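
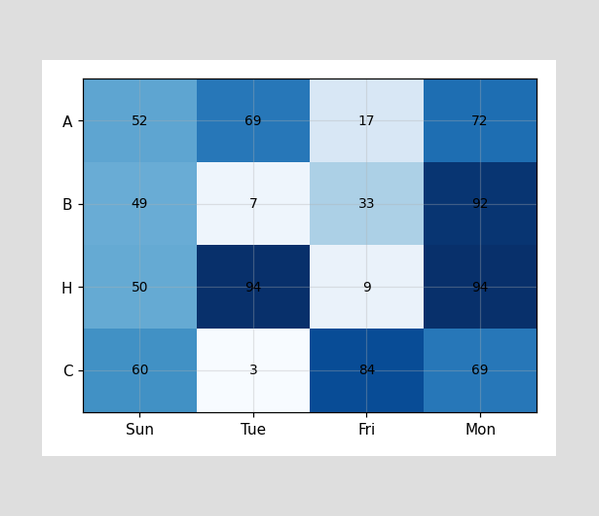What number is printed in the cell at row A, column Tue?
The (A, Tue) cell reads 69.

69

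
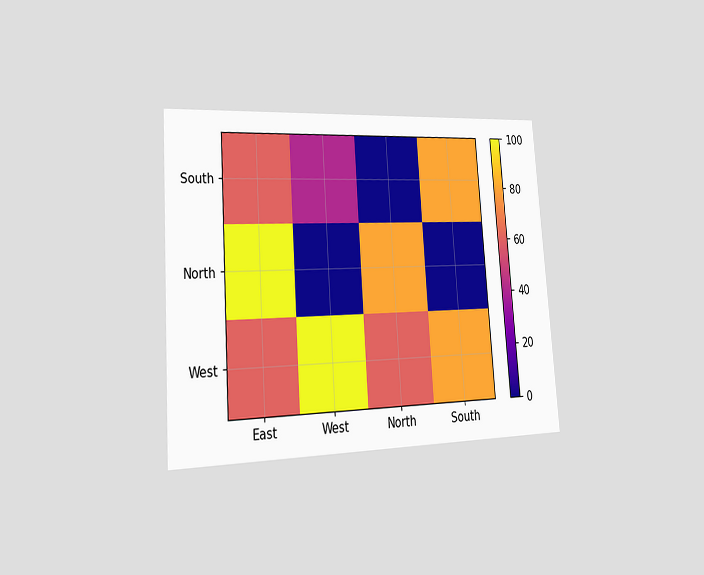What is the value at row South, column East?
60

The chart is tilted about 4° counter-clockwise and viewed slightly from the left. Matching cell (South, East) against the colorbar gives 60.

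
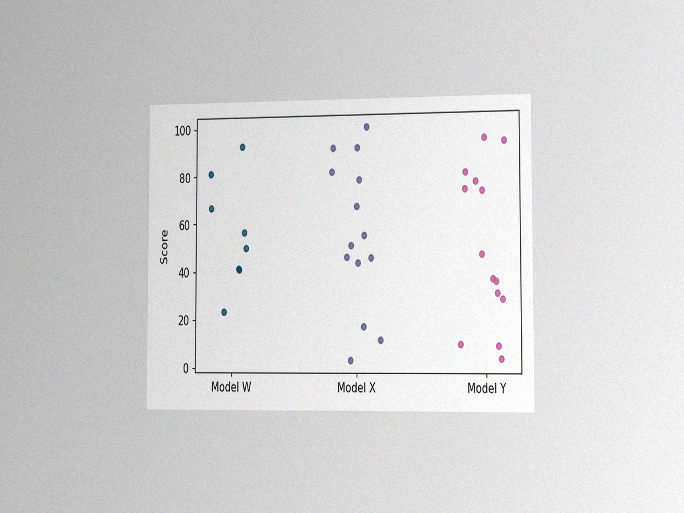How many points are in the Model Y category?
14

The chart is viewed slightly from the right, with some photo noise. Counting the markers in the Model Y column gives 14.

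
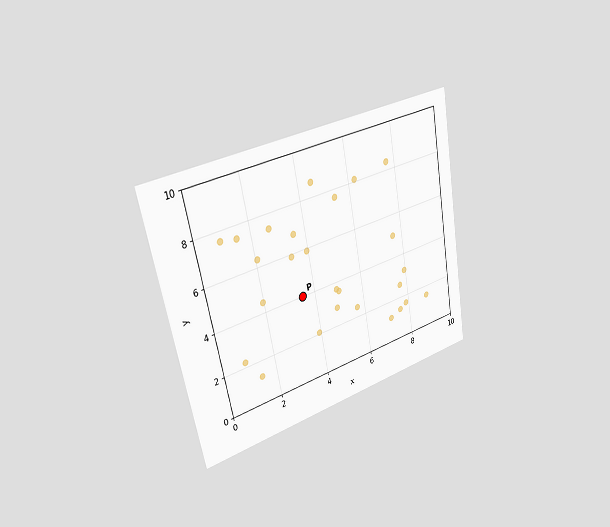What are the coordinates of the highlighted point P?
(3.5, 4)

The chart is tilted about 11° counter-clockwise and viewed slightly from the left. Following the gridlines from P to each axis, P sits at (3.5, 4).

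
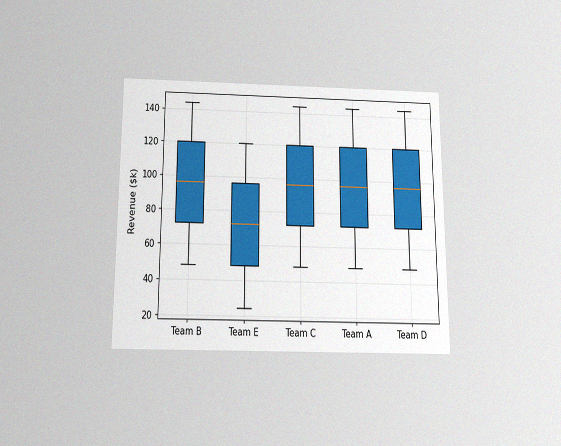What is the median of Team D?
The chart is viewed slightly from below, with some photo noise. The median line in the Team D box sits at $96k.

$96k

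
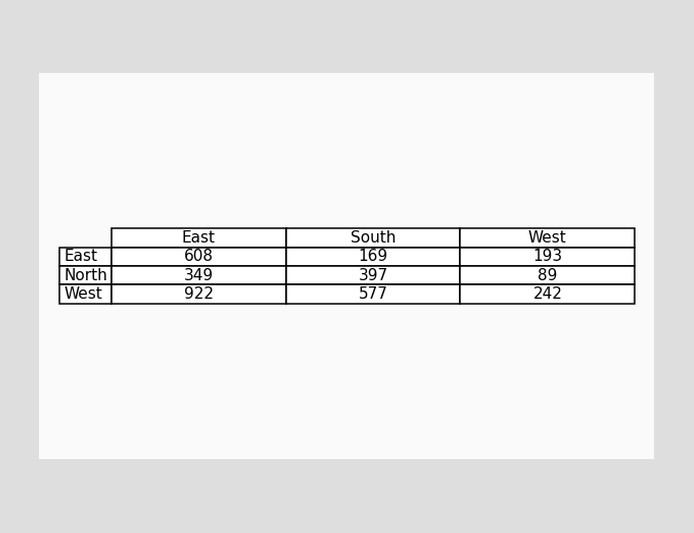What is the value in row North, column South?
397

The (North, South) cell reads 397.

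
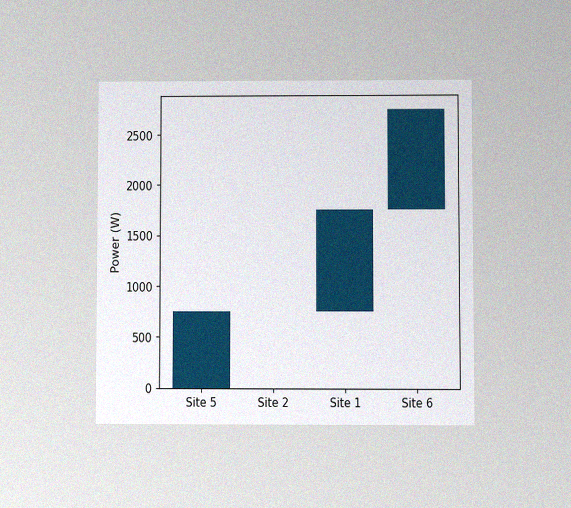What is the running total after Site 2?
750W

The chart is viewed at a slight angle, with some photo noise. After Site 2 the running total reaches 750W.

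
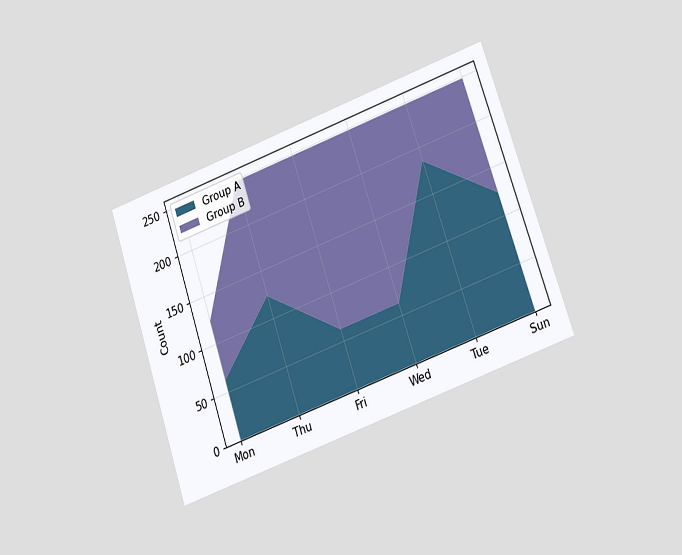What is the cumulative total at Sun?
The chart is tilted about 19° counter-clockwise and viewed at a slight angle. The stacked total at Sun reaches 248.

248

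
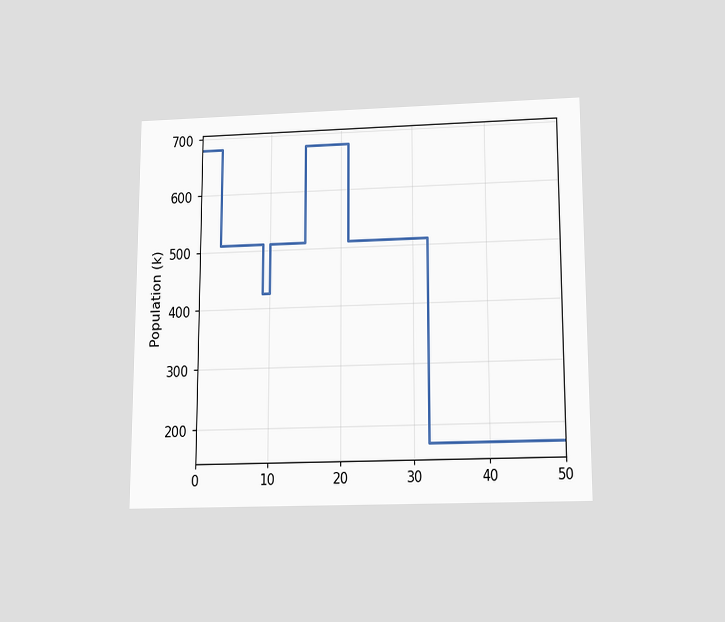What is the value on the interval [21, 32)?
510k

The chart is viewed slightly from below. On [21, 32) the step sits at 510k.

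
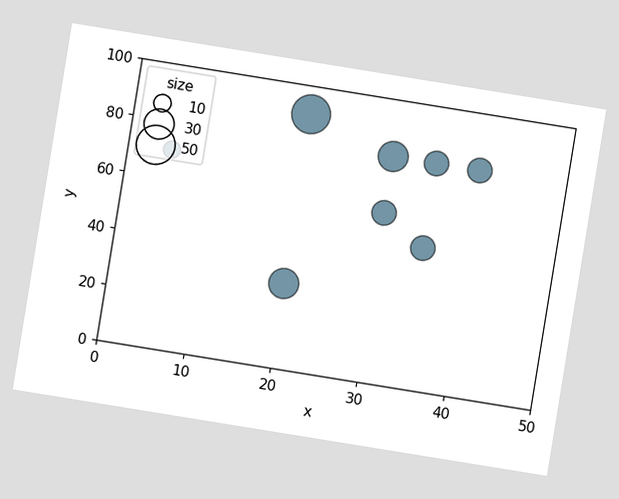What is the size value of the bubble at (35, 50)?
20

The chart is tilted about 9° clockwise. Matching the bubble at (35, 50) against the size legend gives 20.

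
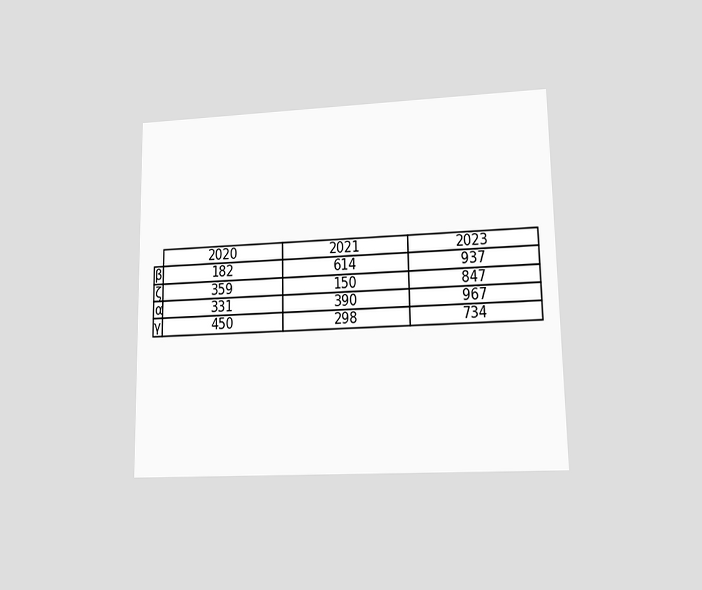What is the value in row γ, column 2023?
734

The chart is viewed at a slight angle. The (γ, 2023) cell reads 734.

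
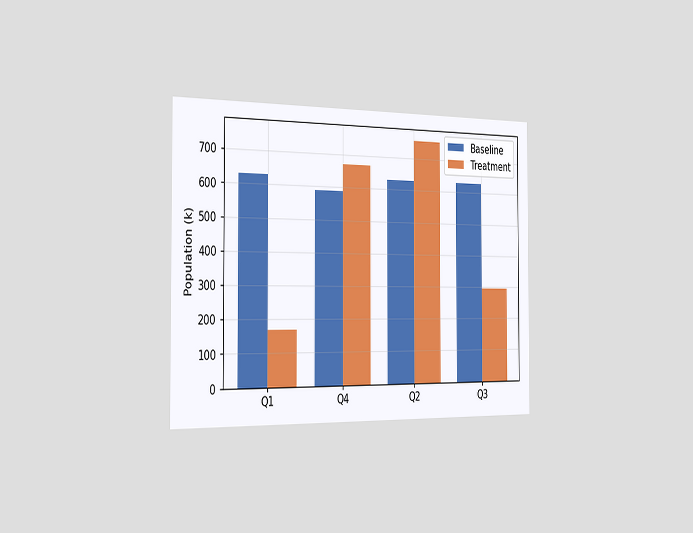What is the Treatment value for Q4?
The chart is viewed slightly from the left. The Treatment bar at Q4 reaches 672k on the y-axis.

672k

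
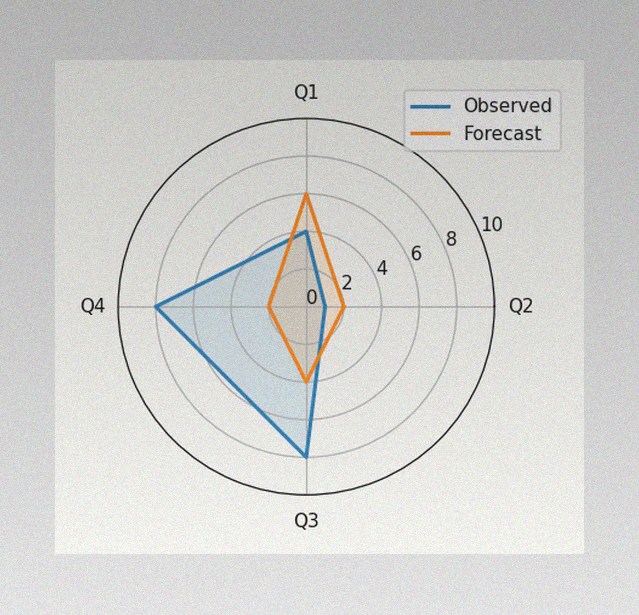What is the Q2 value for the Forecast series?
2

The image has some photo noise and uneven lighting. On the Q2 axis, Forecast reaches 2.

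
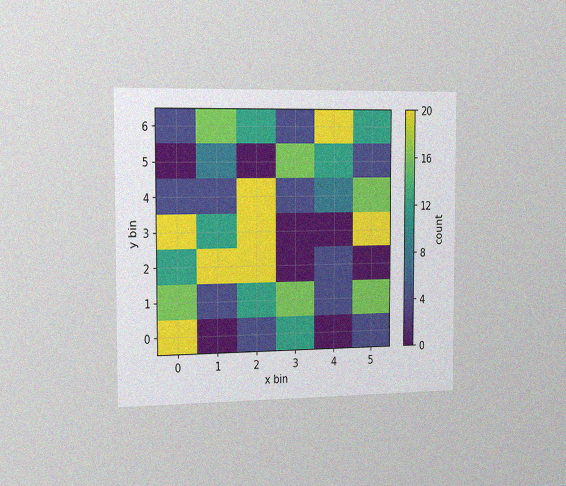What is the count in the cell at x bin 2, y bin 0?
4

The chart is viewed slightly from the left, with some photo noise. Matching the cell (2, 0) against the colorbar gives 4.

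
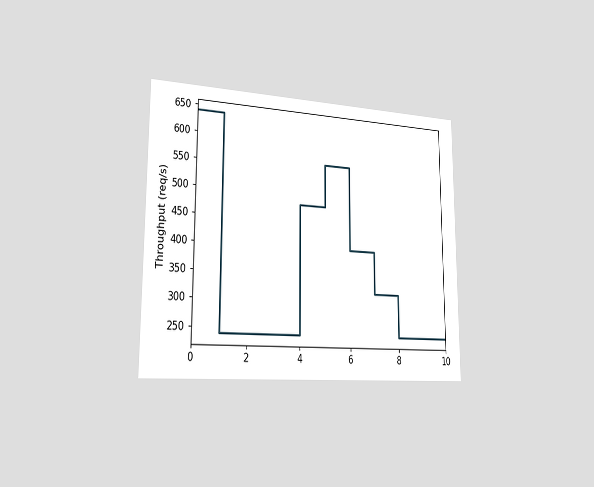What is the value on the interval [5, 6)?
560req/s

The chart is viewed slightly from the left. On [5, 6) the step sits at 560req/s.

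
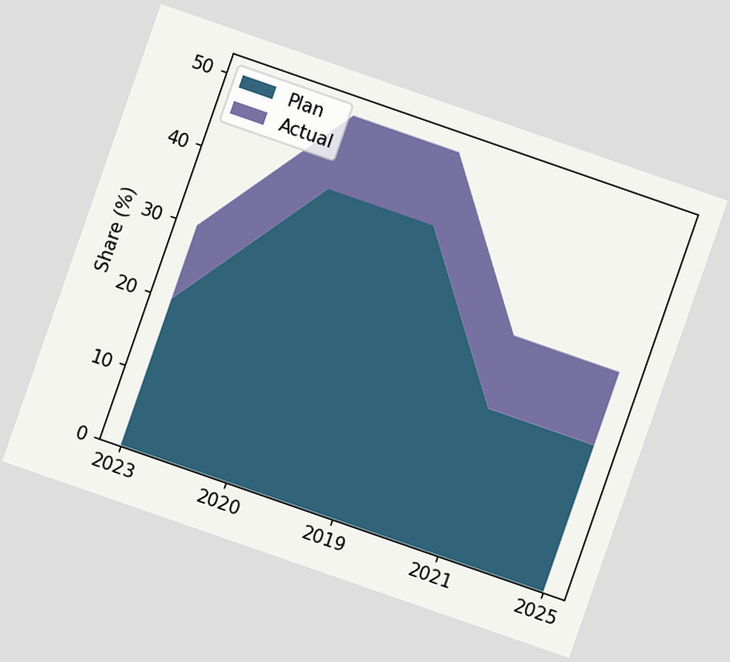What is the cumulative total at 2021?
30%

The chart is tilted about 19° clockwise. The stacked total at 2021 reaches 30%.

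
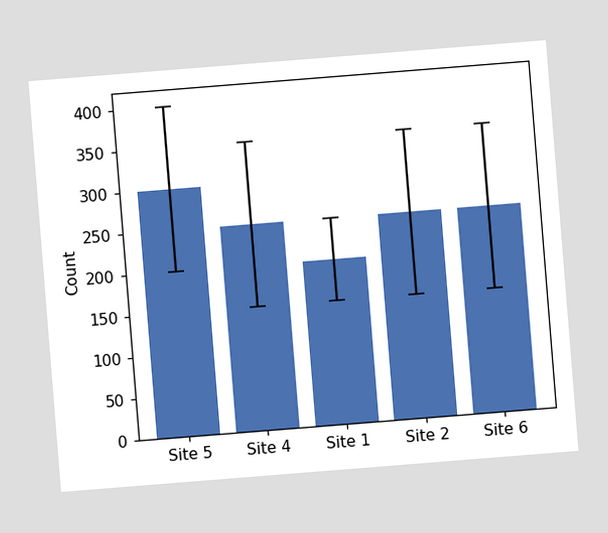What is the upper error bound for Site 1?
The chart is tilted about 5° counter-clockwise. The Site 1 bar's upper whisker reaches 250.

250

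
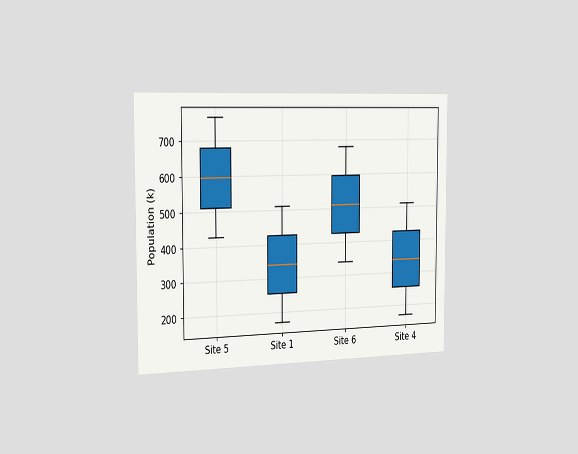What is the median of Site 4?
The chart is viewed slightly from the left. The median line in the Site 4 box sits at 340k.

340k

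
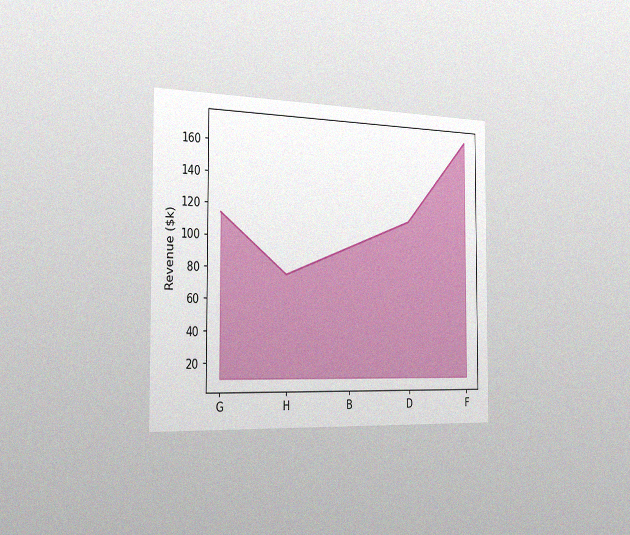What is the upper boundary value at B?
The chart is viewed slightly from the left, with some photo noise. At B the upper boundary is at $95k.

$95k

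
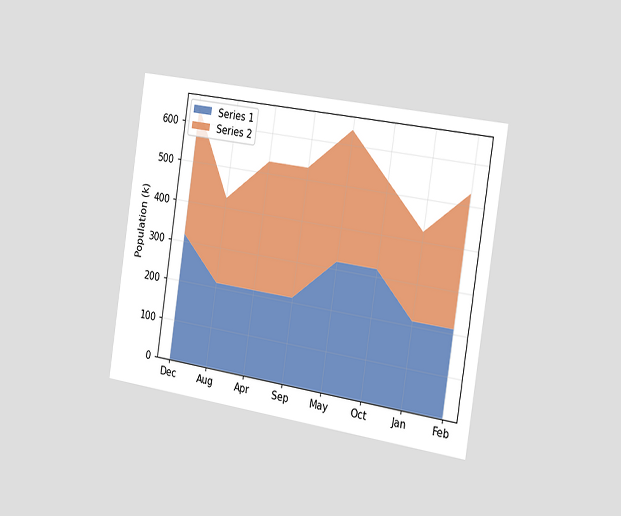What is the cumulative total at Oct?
530k

The chart is tilted about 9° clockwise and viewed slightly from the right. The stacked total at Oct reaches 530k.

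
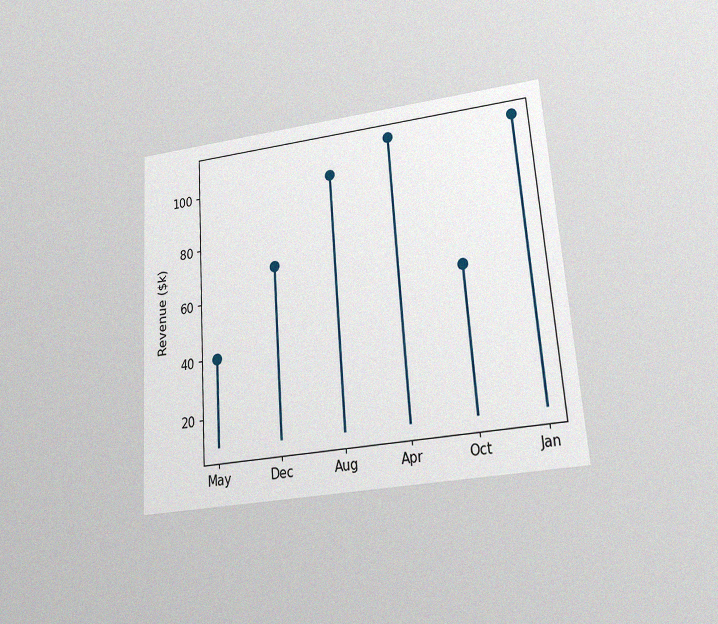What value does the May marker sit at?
$40k

The chart is tilted about 4° counter-clockwise and viewed slightly from below, with some photo noise. The May marker sits at $40k.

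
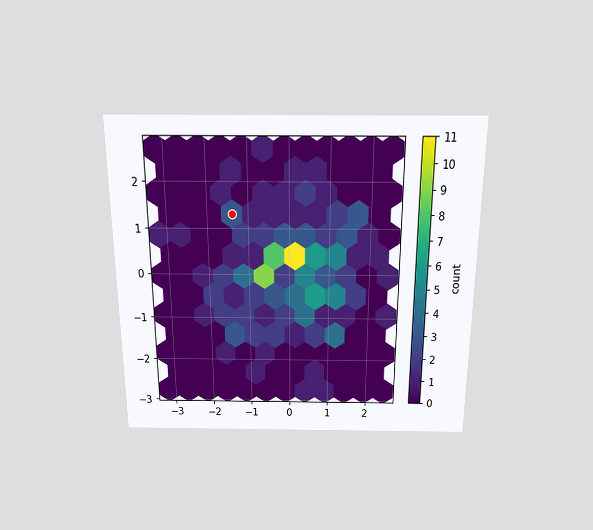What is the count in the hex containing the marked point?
3

The chart is viewed slightly from above. The marked hex reads 3 on the colorbar.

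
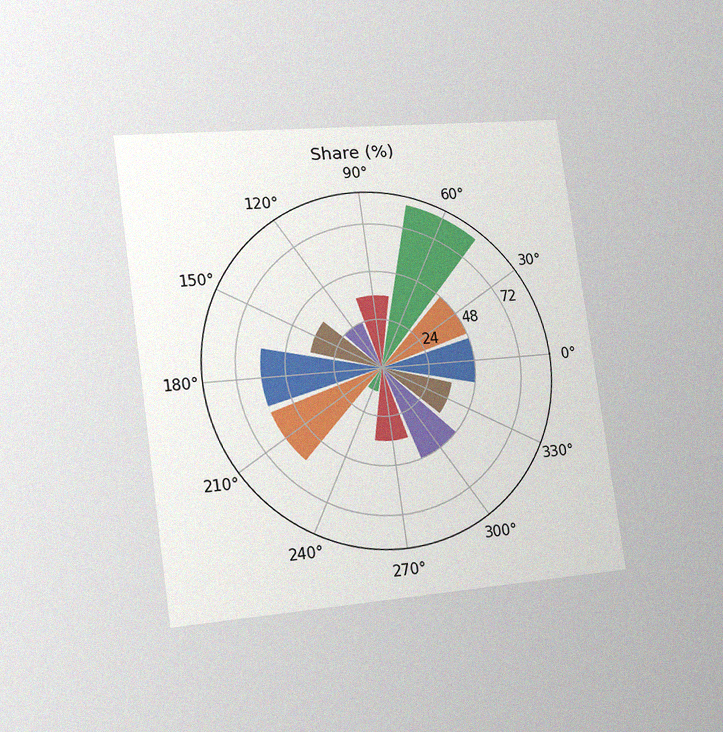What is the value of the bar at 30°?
The chart is tilted about 8° counter-clockwise and viewed slightly from the left, with some photo noise. The bar at 30° reaches 48% on the radial axis.

48%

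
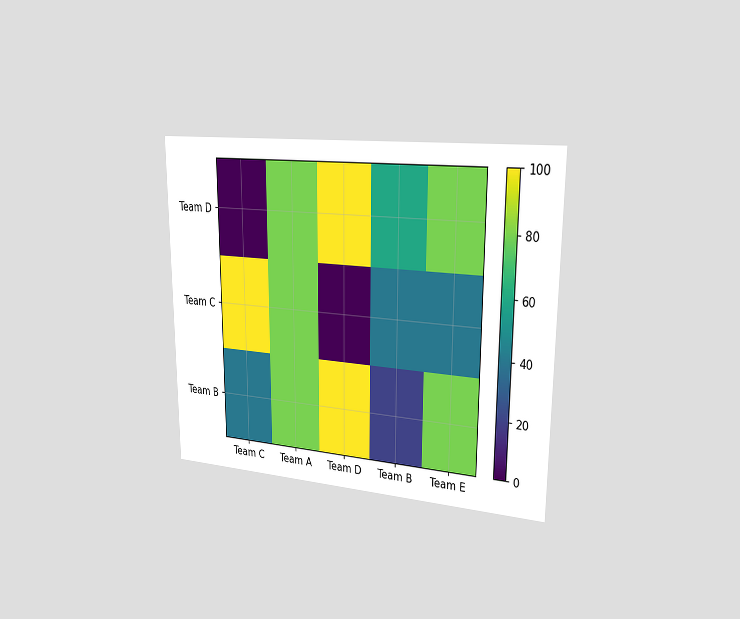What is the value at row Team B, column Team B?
20

The chart is viewed slightly from the right. Matching cell (Team B, Team B) against the colorbar gives 20.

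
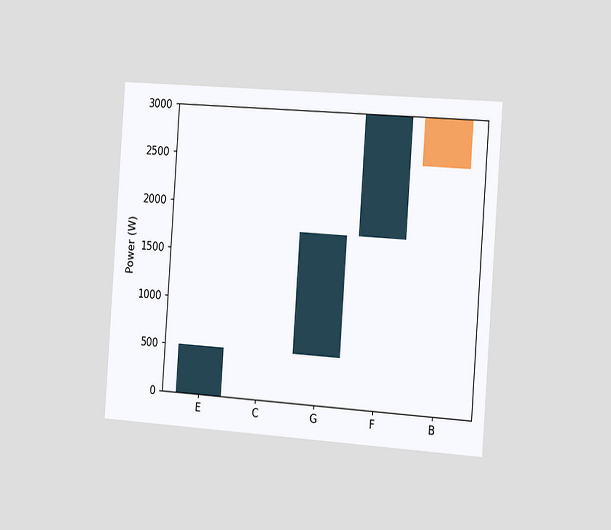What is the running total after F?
3000W

The chart is tilted about 4° clockwise and viewed slightly from the right. After F the running total reaches 3000W.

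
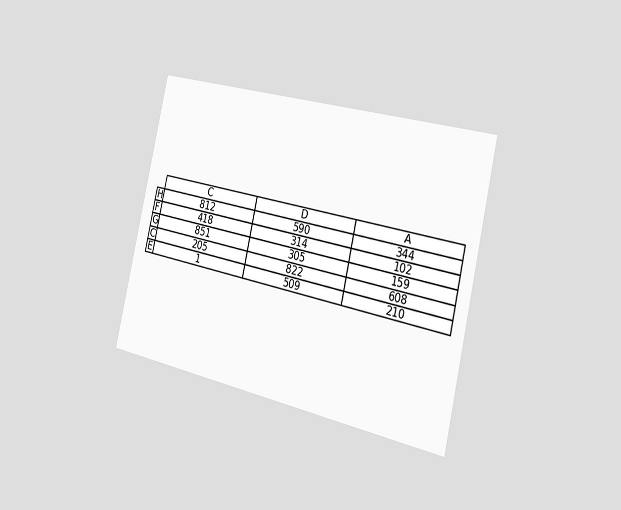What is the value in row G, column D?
The chart is tilted about 13° clockwise and viewed slightly from the right. The (G, D) cell reads 305.

305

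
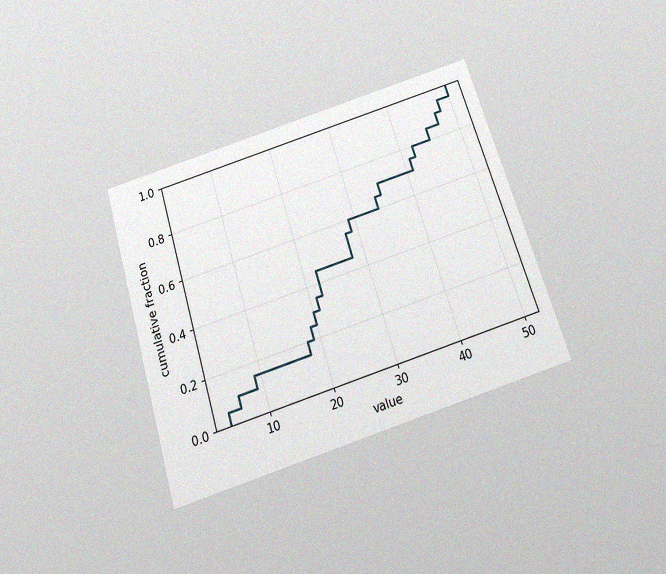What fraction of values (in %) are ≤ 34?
The chart is tilted about 17° counter-clockwise and viewed slightly from below, with some photo noise. At x=34 the ECDF step is at 65%.

65%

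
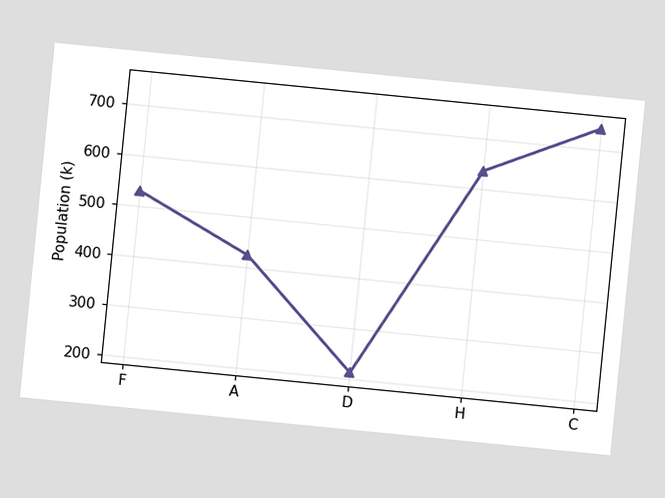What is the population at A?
424k

The chart is tilted about 6° clockwise. At A, the line is at 424k.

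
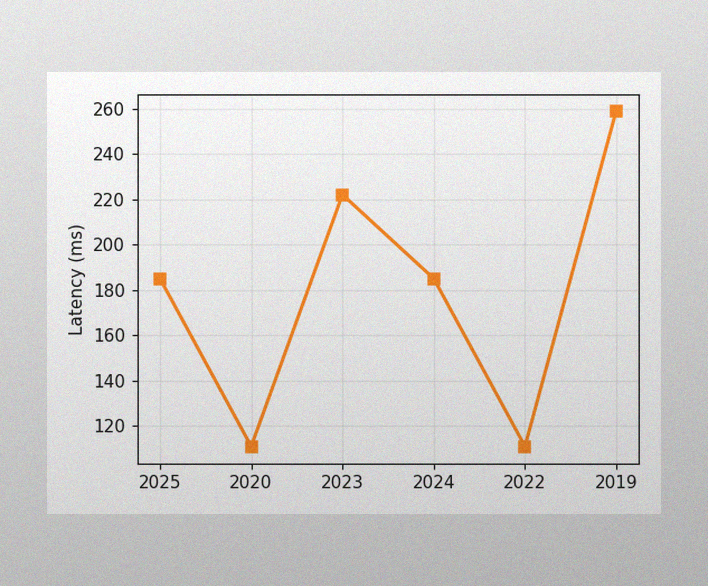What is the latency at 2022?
111ms

The image has some photo noise and uneven lighting. At 2022, the line is at 111ms.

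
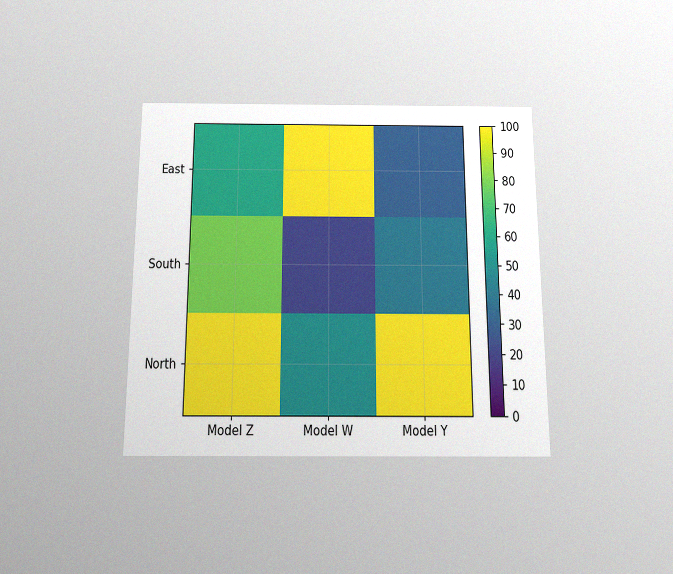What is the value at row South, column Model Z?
80

The chart is viewed slightly from below, with some photo noise. Matching cell (South, Model Z) against the colorbar gives 80.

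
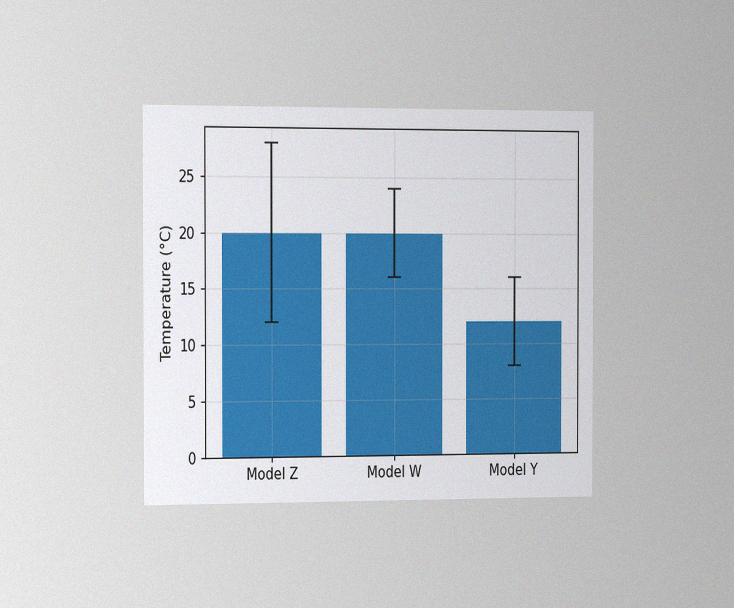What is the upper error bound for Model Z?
28°C

The chart is viewed slightly from the left, with some photo noise. The Model Z bar's upper whisker reaches 28°C.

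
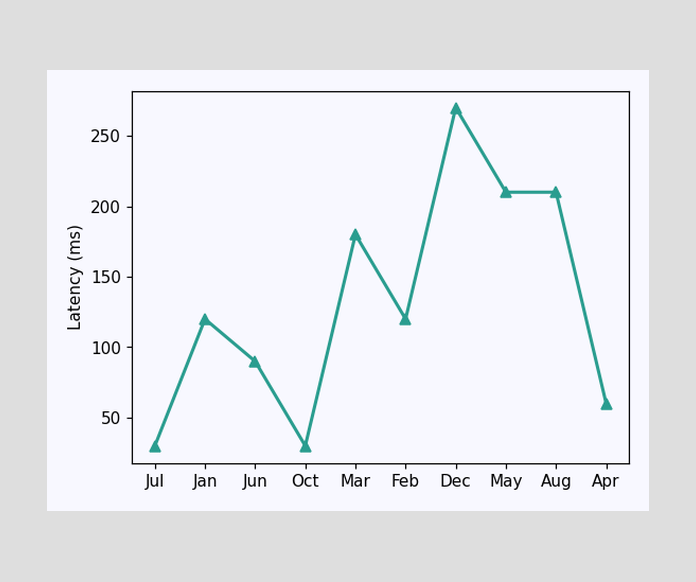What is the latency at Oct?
30ms

At Oct, the line is at 30ms.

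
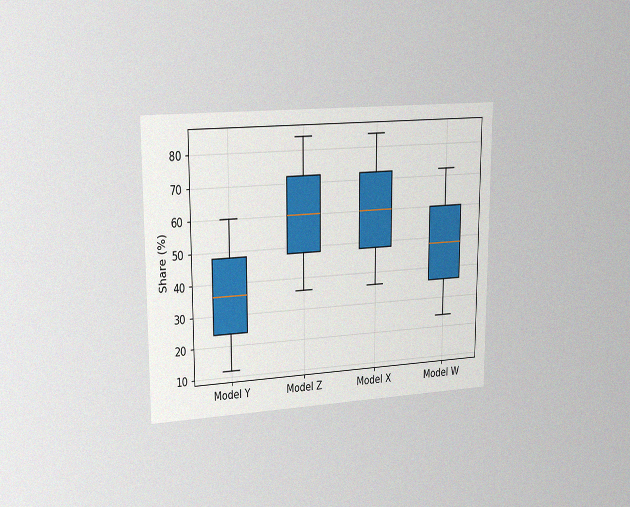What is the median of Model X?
60%

The chart is viewed slightly from the left, with some photo noise. The median line in the Model X box sits at 60%.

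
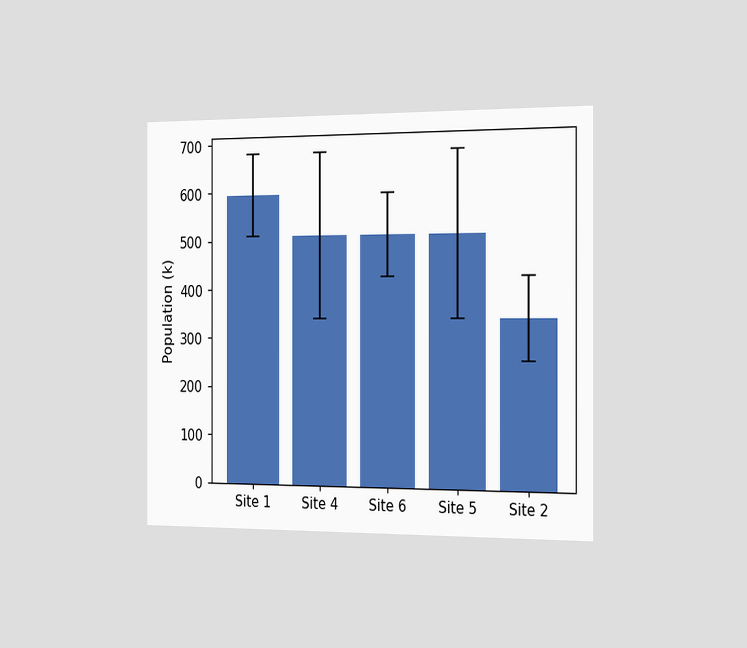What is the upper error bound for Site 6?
595k

The chart is viewed slightly from the right. The Site 6 bar's upper whisker reaches 595k.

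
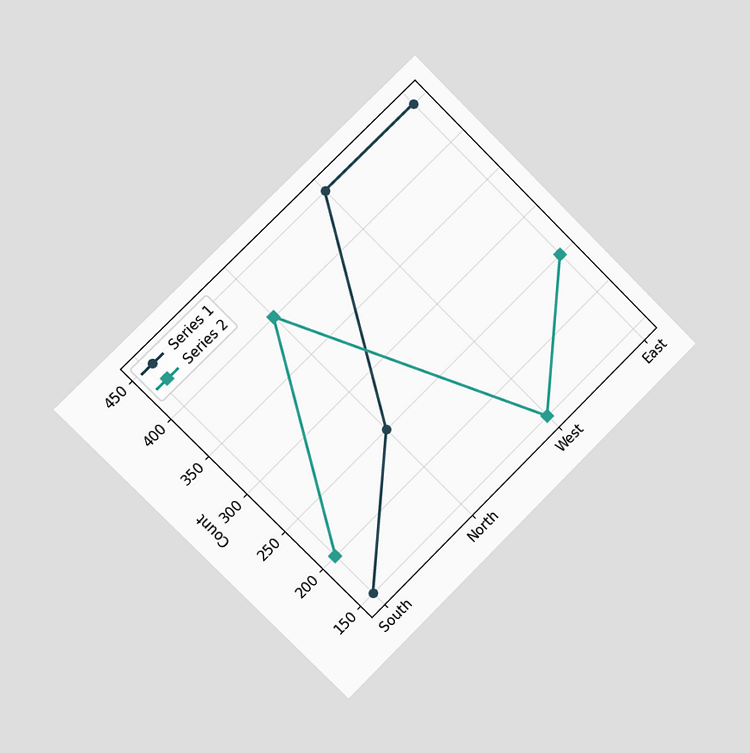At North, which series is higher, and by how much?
Series 2, by 150

The chart is tilted about 45° counter-clockwise and viewed slightly from the left. At North, Series 2 sits above the other line by 150.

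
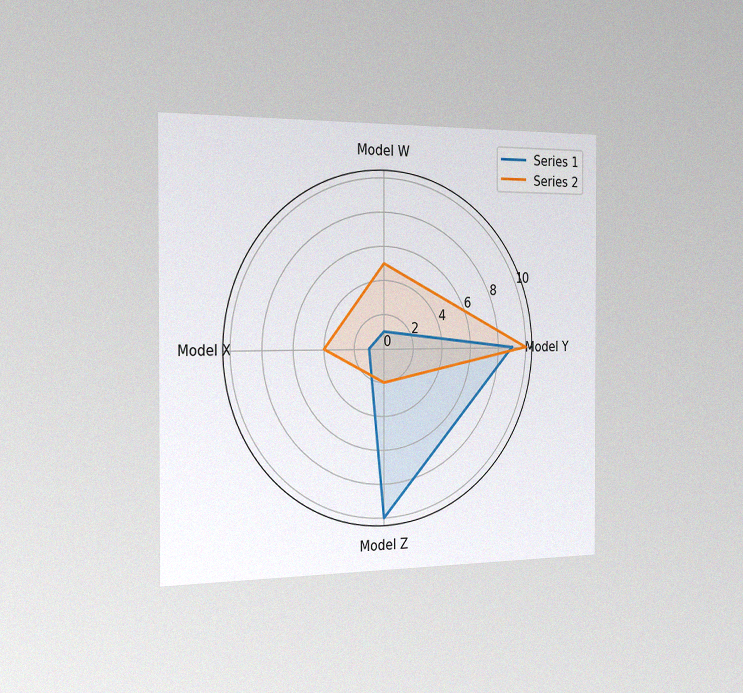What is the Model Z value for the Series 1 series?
The chart is viewed slightly from the left, with some photo noise. On the Model Z axis, Series 1 reaches 10.

10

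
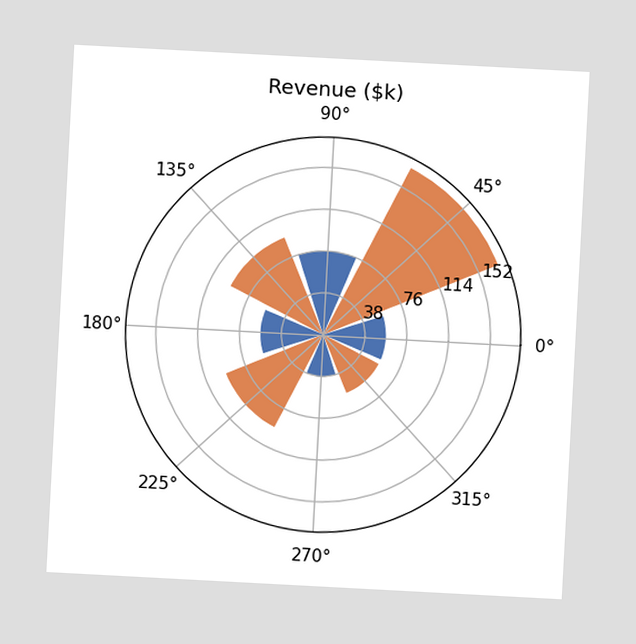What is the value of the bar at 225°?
The chart is tilted about 3° clockwise. The bar at 225° reaches $95k on the radial axis.

$95k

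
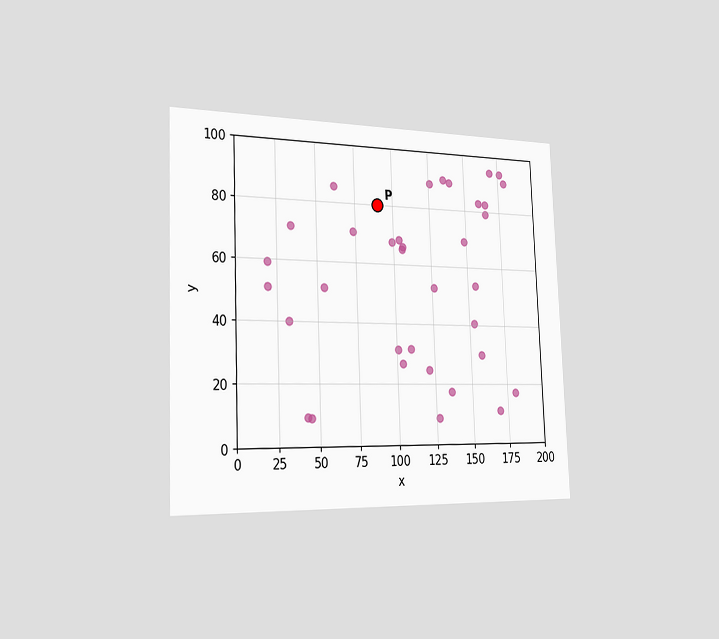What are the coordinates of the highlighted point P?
(90, 80)

The chart is tilted about 2° counter-clockwise and viewed slightly from the left. Following the gridlines from P to each axis, P sits at (90, 80).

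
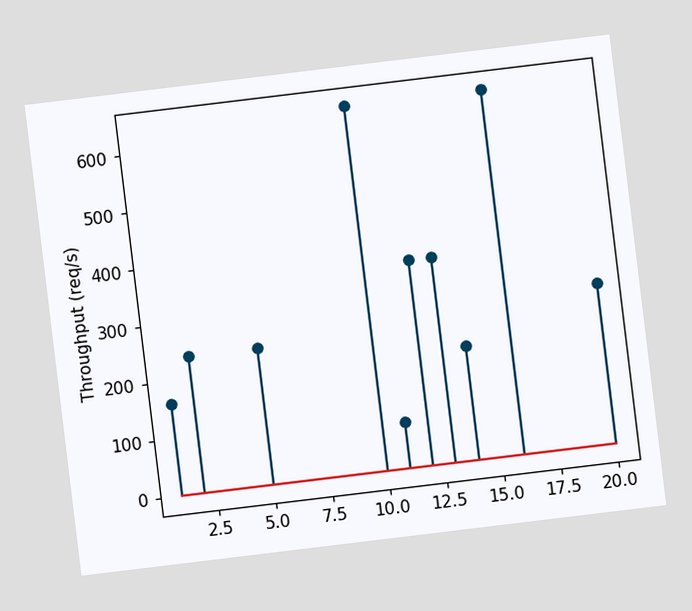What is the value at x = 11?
80req/s

The chart is tilted about 7° counter-clockwise. The stem at x=11 reaches 80req/s.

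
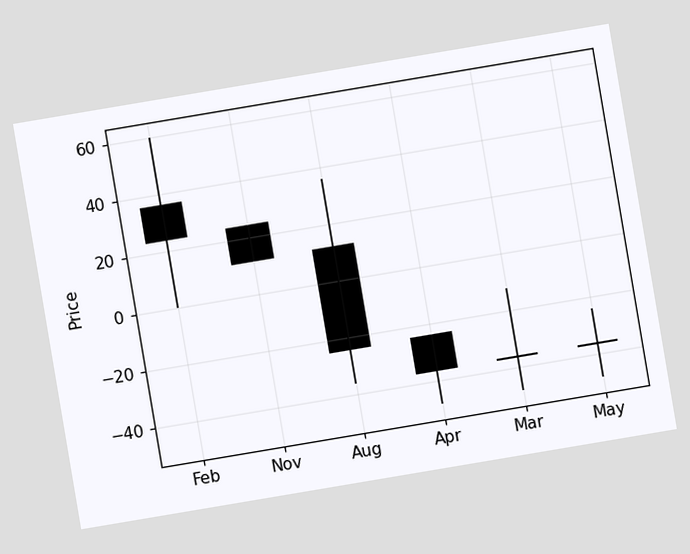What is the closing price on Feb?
24

The chart is tilted about 10° counter-clockwise. The Feb candle closes at 24.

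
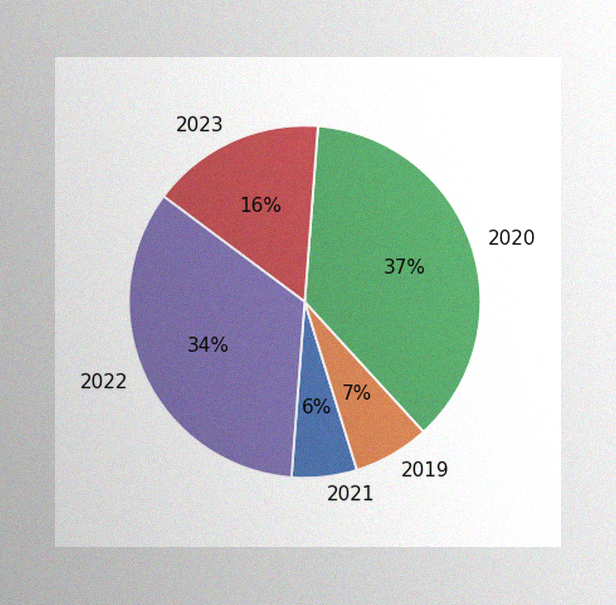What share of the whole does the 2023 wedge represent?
The image has some photo noise and uneven lighting. The 2023 slice takes up 16% of the pie.

16%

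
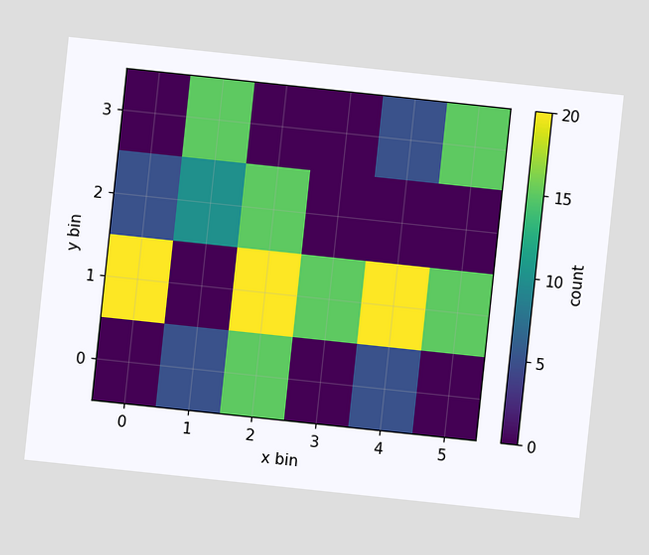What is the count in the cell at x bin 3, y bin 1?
15

The chart is tilted about 6° clockwise. Matching the cell (3, 1) against the colorbar gives 15.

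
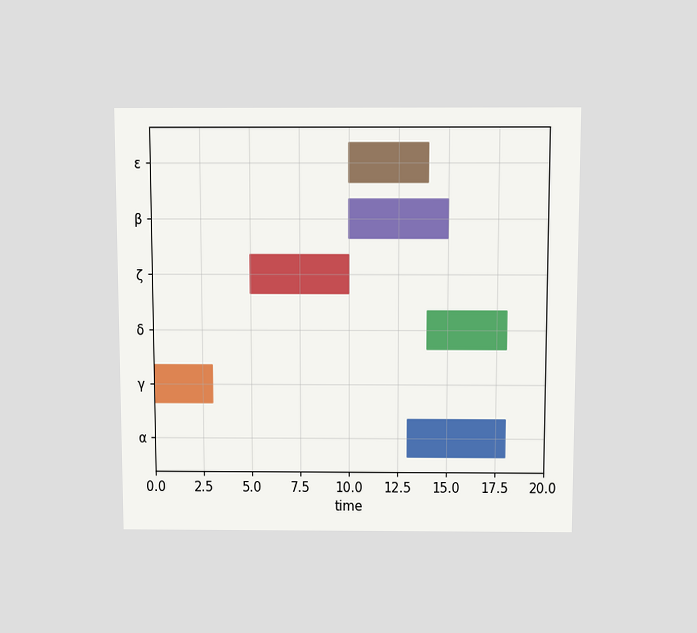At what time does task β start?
The chart is viewed slightly from above. The β bar begins at t=10.

10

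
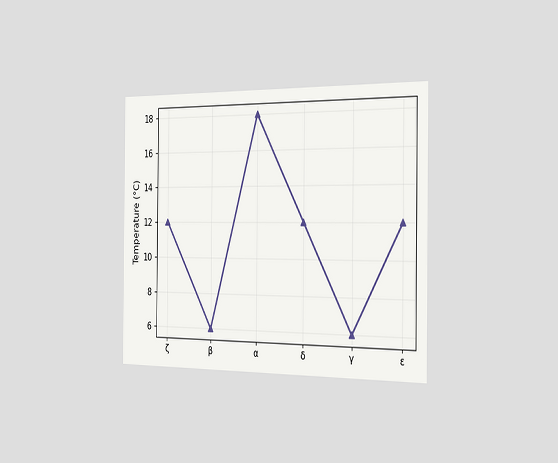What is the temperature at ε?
12°C

The chart is viewed slightly from the right. At ε, the line is at 12°C.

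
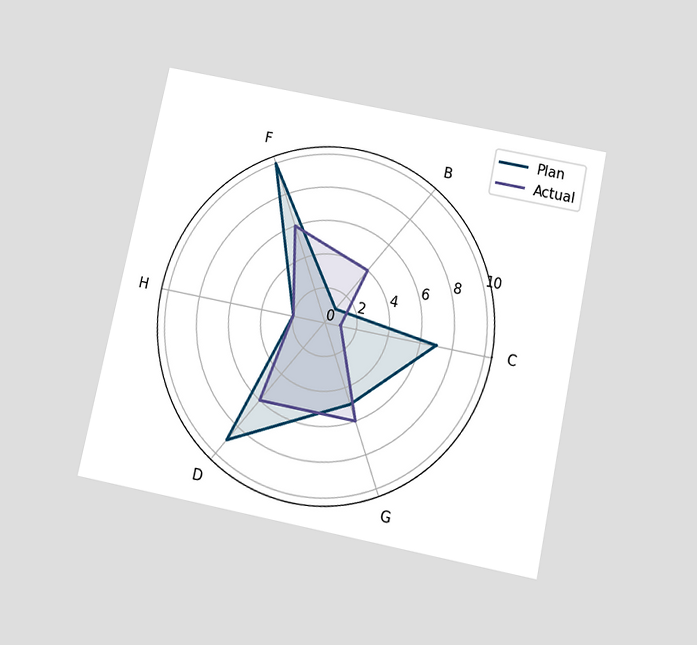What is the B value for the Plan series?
The chart is tilted about 12° clockwise and viewed slightly from below. On the B axis, Plan reaches 1.

1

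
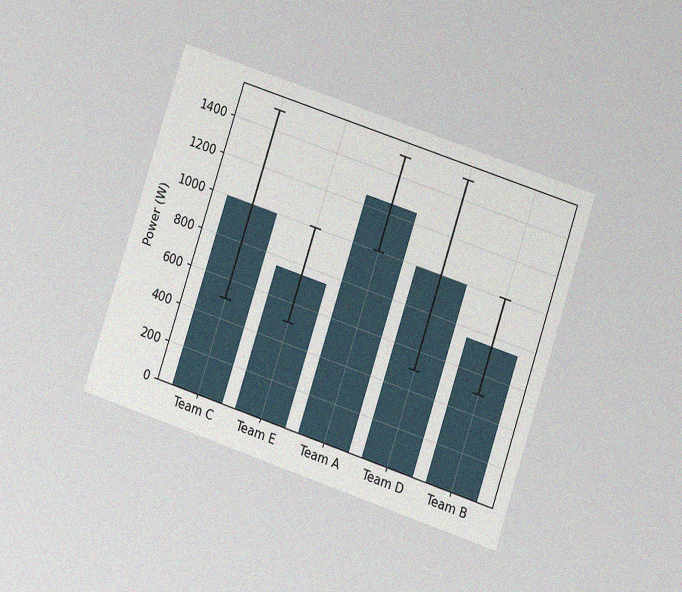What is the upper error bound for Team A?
The chart is tilted about 18° clockwise and viewed at a slight angle, with some photo noise. The Team A bar's upper whisker reaches 1500W.

1500W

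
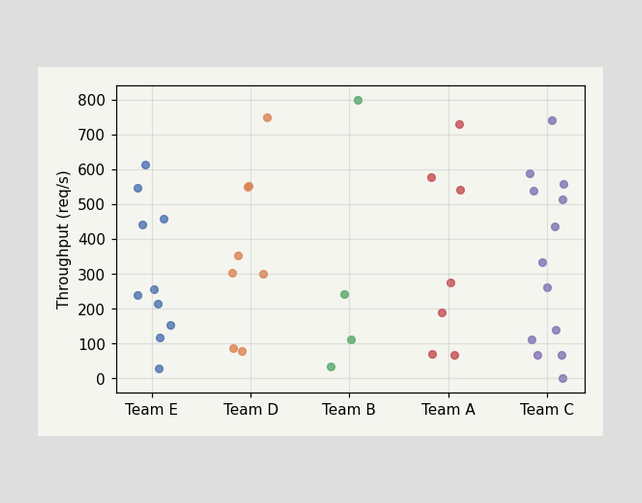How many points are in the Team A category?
Counting the markers in the Team A column gives 7.

7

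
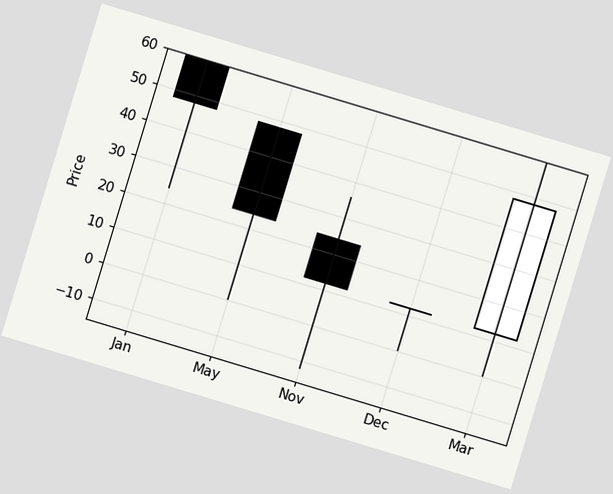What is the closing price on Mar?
The chart is tilted about 17° clockwise. The Mar candle closes at 48.

48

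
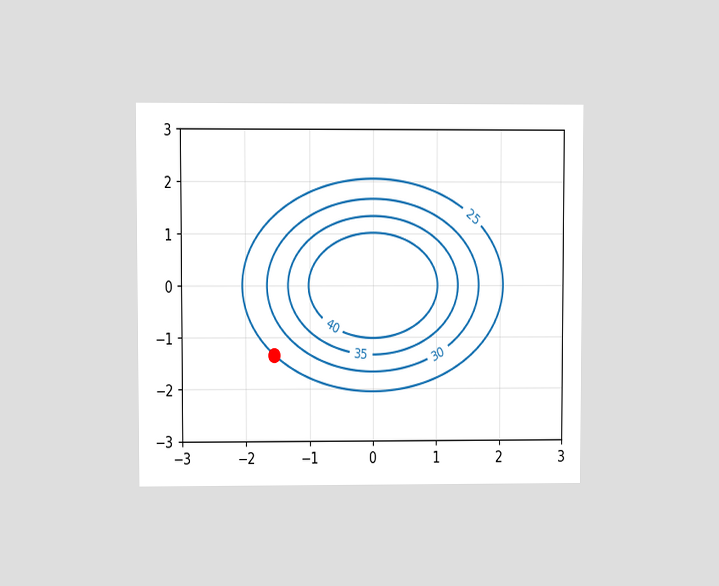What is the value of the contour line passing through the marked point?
25

The chart is viewed at a slight angle. The marked point sits on the contour labelled 25.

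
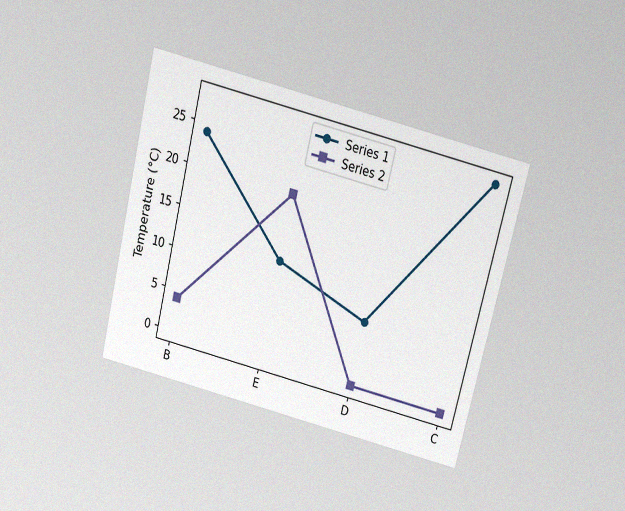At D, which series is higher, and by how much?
The chart is tilted about 14° clockwise and viewed slightly from above, with some photo noise. At D, Series 1 sits above the other line by 8°C.

Series 1, by 8°C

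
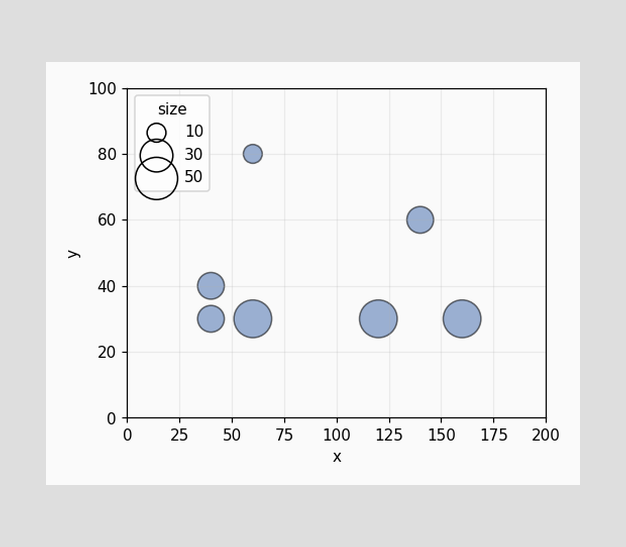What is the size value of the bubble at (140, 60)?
Matching the bubble at (140, 60) against the size legend gives 20.

20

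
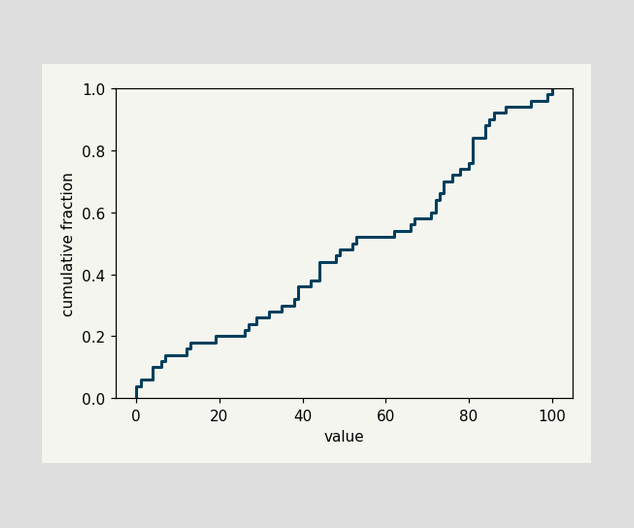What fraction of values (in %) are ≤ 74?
70%

At x=74 the ECDF step is at 70%.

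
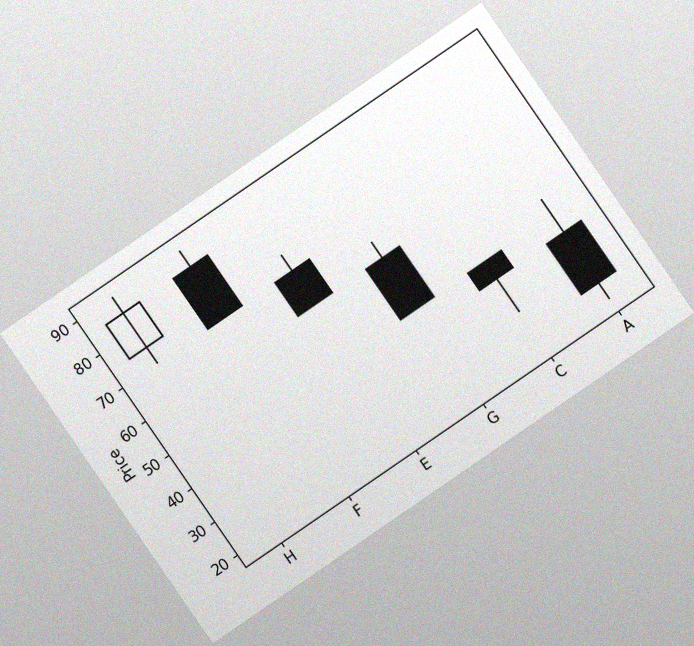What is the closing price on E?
The chart is tilted about 34° counter-clockwise, with some photo noise. The E candle closes at 60.

60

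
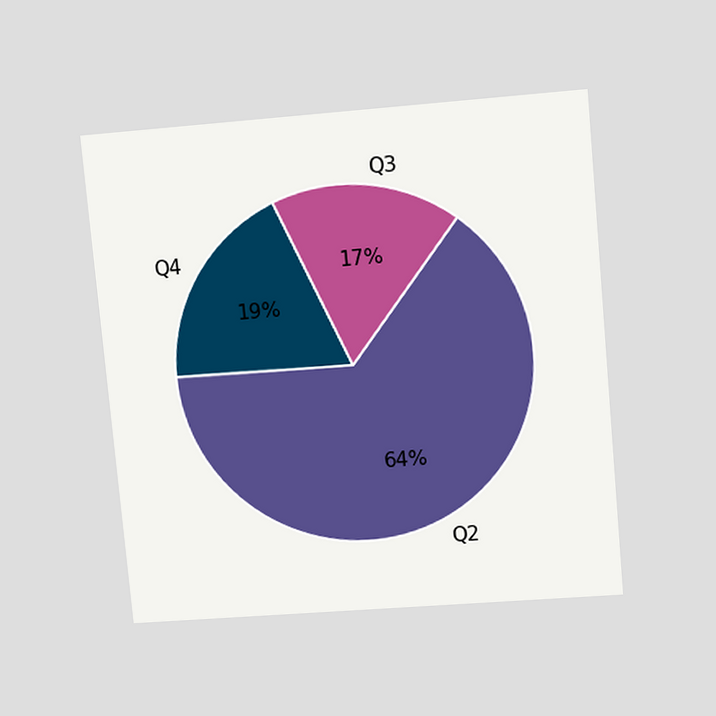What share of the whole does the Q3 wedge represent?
17%

The chart is tilted about 5° counter-clockwise and viewed slightly from above. The Q3 slice takes up 17% of the pie.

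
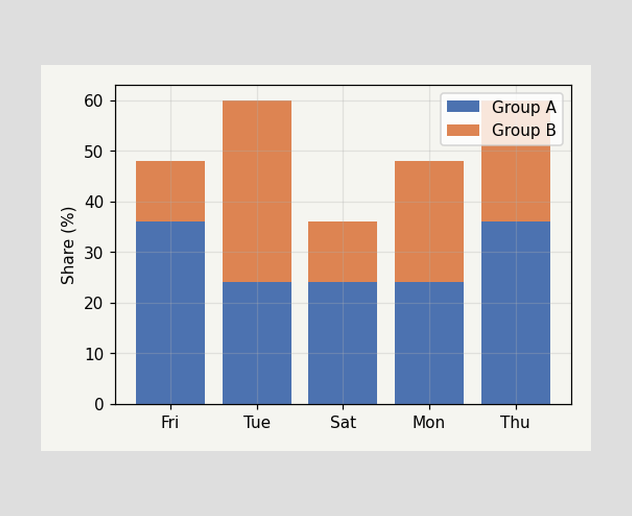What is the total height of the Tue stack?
The Tue stack's top reaches 60% on the y-axis.

60%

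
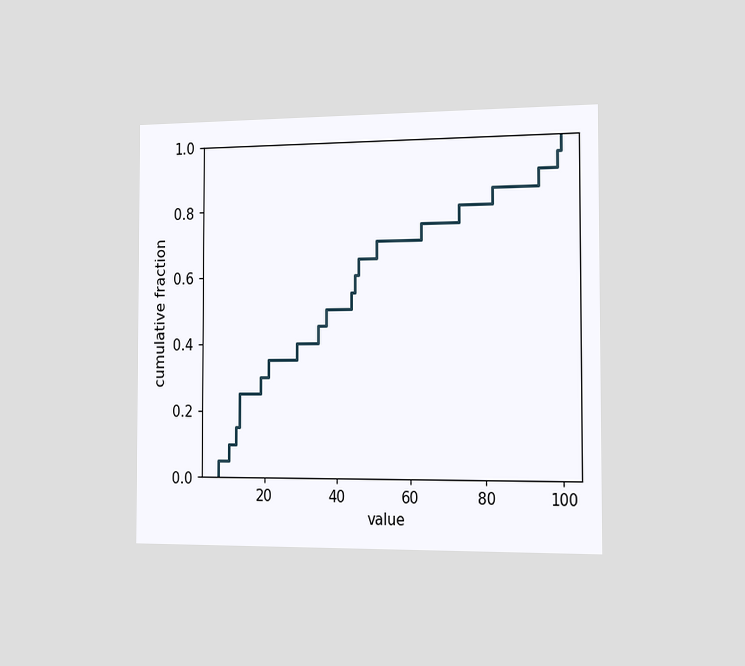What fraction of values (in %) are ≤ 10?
10%

The chart is viewed slightly from the right. At x=10 the ECDF step is at 10%.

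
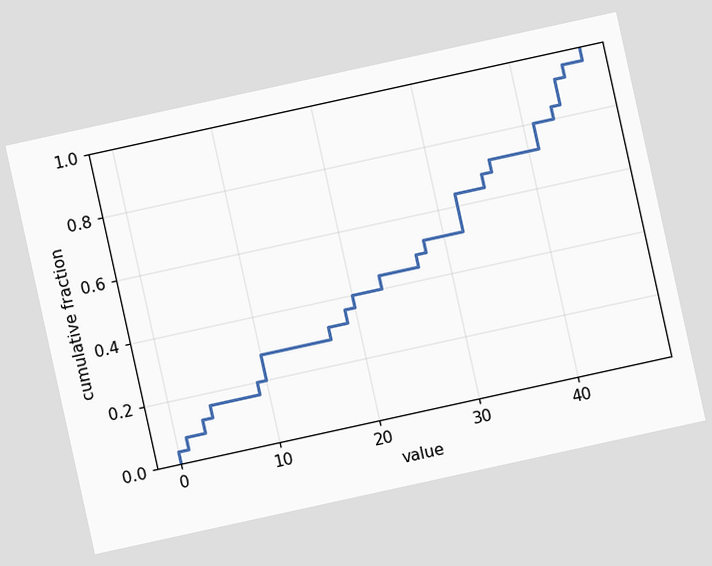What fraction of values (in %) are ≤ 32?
The chart is tilted about 12° counter-clockwise. At x=32 the ECDF step is at 64%.

64%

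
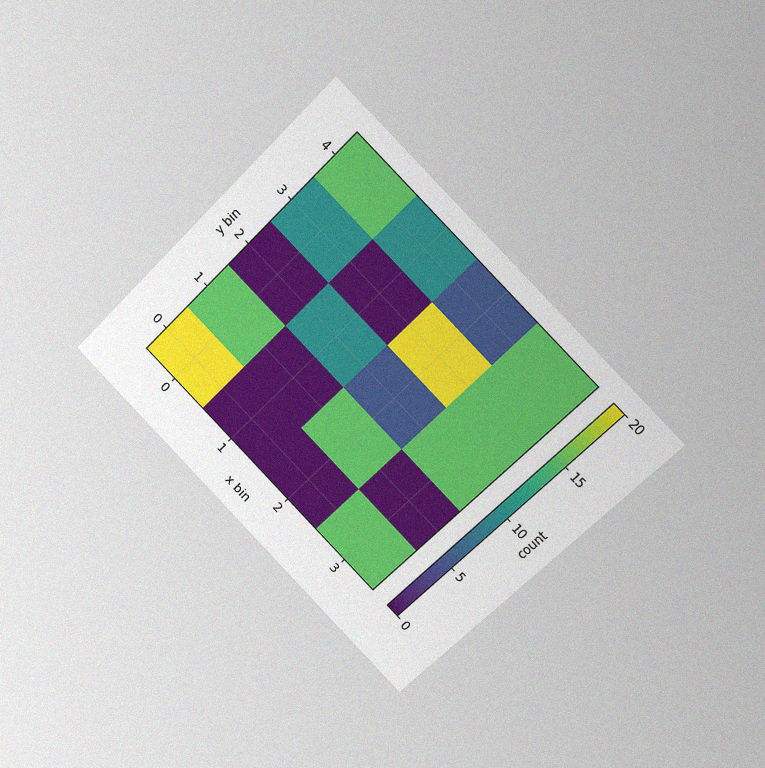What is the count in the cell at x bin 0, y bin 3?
The chart is tilted about 45° clockwise and viewed slightly from the right, with some photo noise. Matching the cell (0, 3) against the colorbar gives 10.

10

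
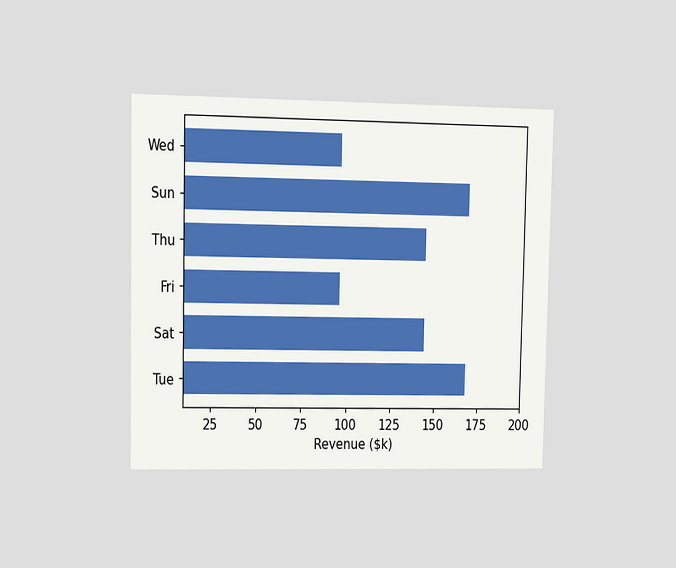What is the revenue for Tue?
$168k

The chart is viewed at a slight angle. Reading along the chart's x-axis, the Tue bar reaches $168k.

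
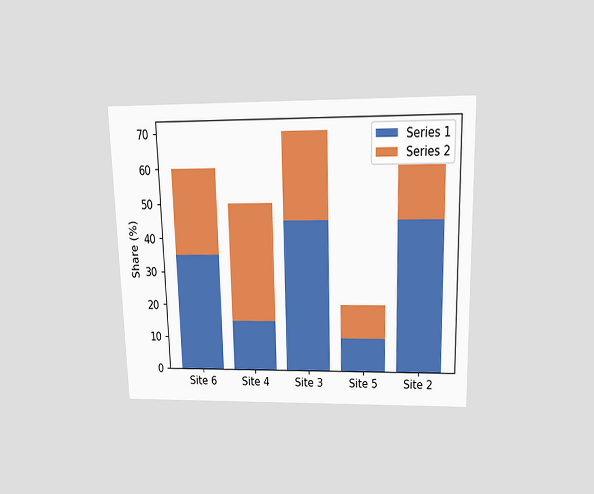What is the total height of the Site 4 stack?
50%

The chart is viewed slightly from above. The Site 4 stack's top reaches 50% on the y-axis.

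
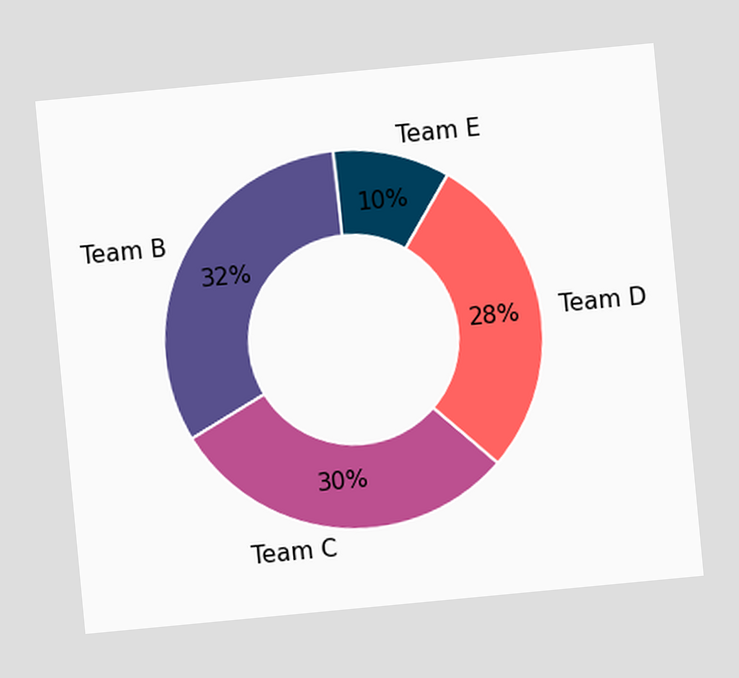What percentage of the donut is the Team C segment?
The chart is tilted about 5° counter-clockwise. The Team C segment takes up 30% of the ring.

30%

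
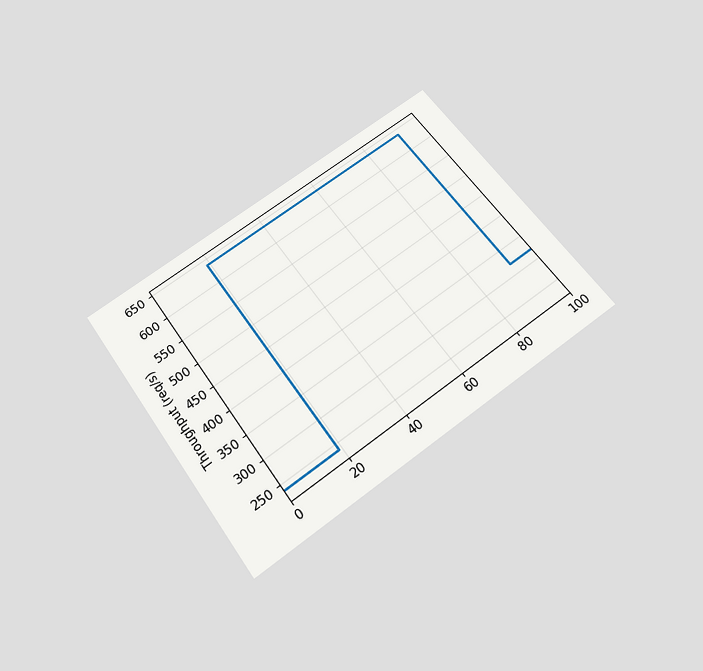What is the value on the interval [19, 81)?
640req/s

The chart is tilted about 36° counter-clockwise and viewed slightly from below. On [19, 81) the step sits at 640req/s.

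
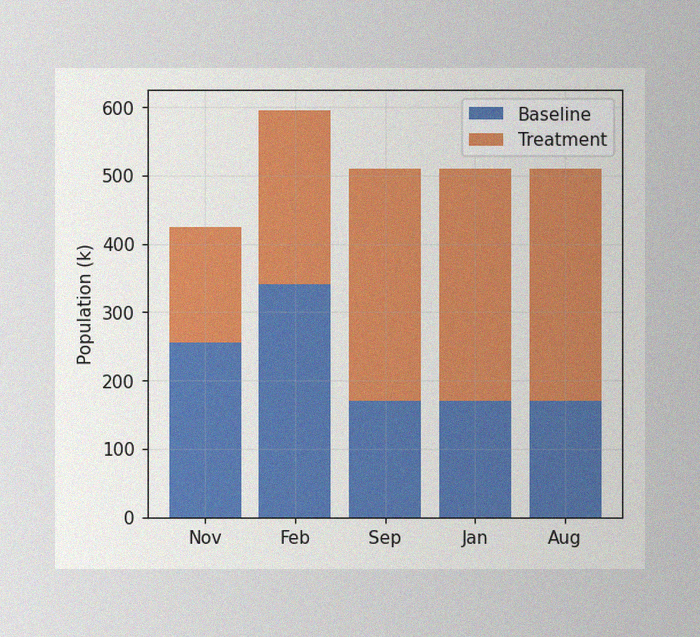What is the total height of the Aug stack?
The image has some photo noise and uneven lighting. The Aug stack's top reaches 510k on the y-axis.

510k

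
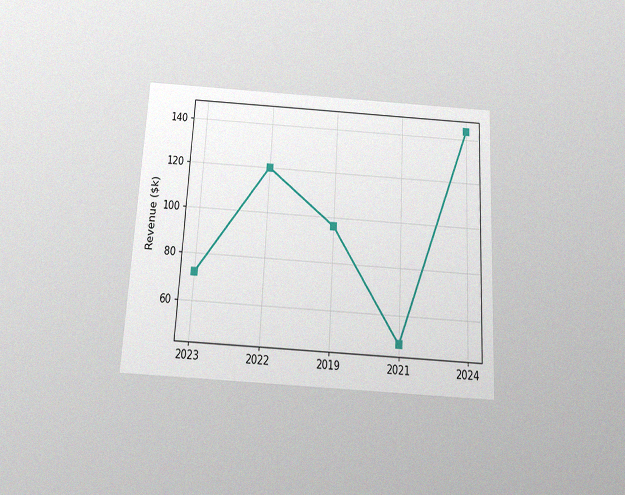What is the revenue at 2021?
The chart is tilted about 3° clockwise and viewed slightly from below, with some photo noise. At 2021, the line is at $48k.

$48k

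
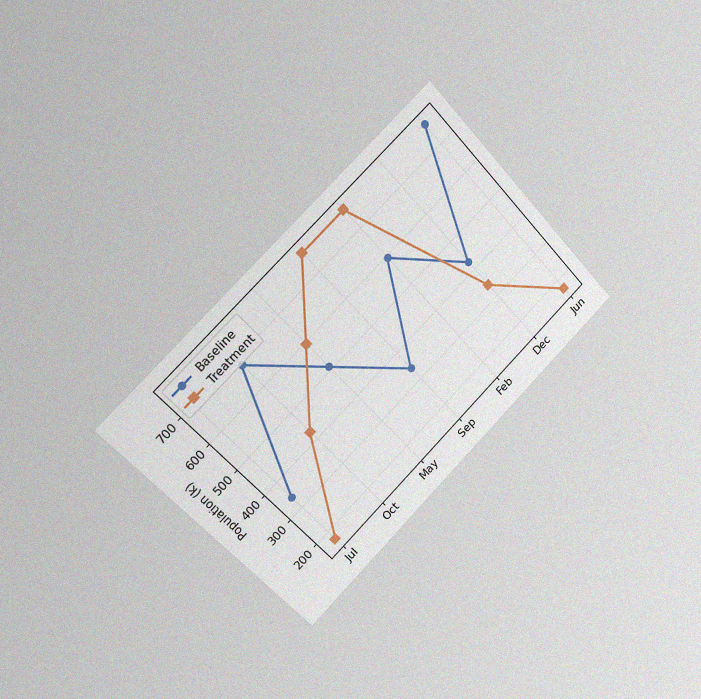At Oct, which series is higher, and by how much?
Baseline, by 255k

The chart is tilted about 44° counter-clockwise and viewed slightly from the left, with some photo noise. At Oct, Baseline sits above the other line by 255k.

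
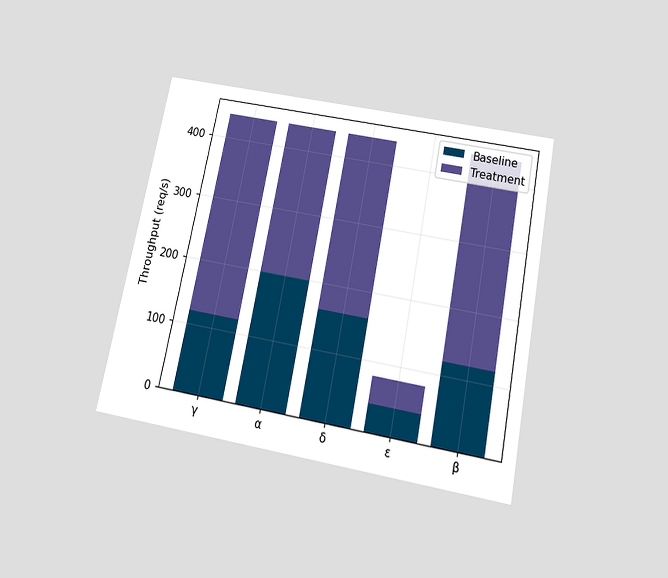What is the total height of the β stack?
The chart is tilted about 11° clockwise and viewed slightly from below. The β stack's top reaches 440req/s on the y-axis.

440req/s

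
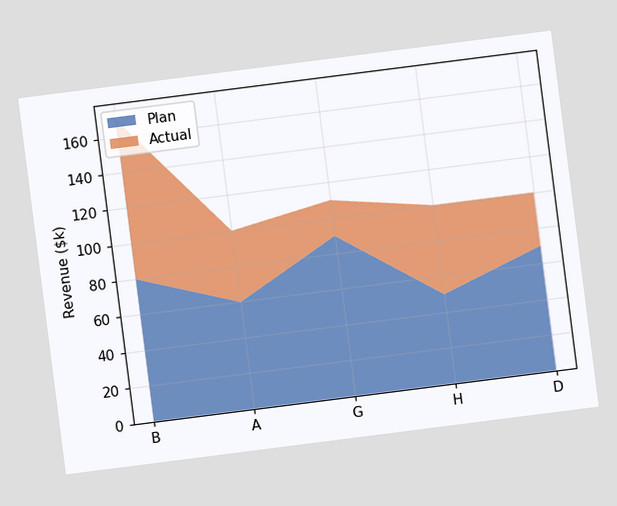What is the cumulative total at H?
The chart is tilted about 7° counter-clockwise. The stacked total at H reaches $100k.

$100k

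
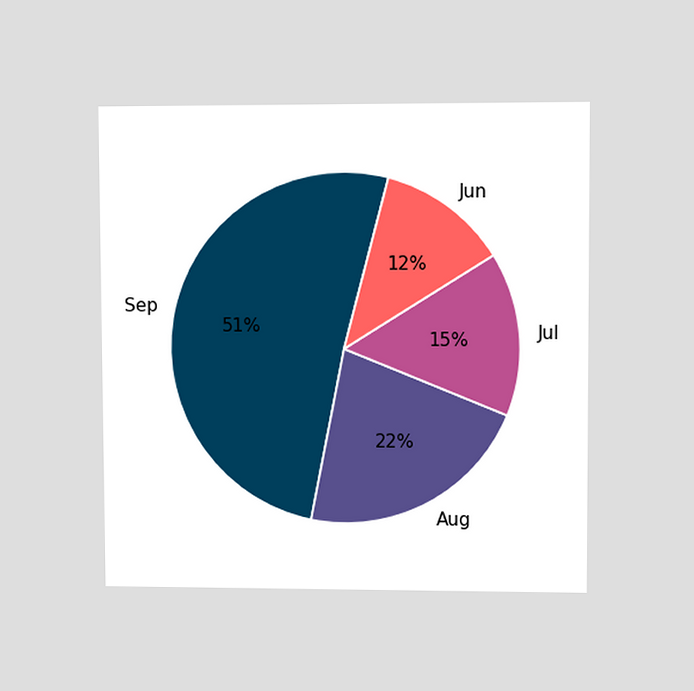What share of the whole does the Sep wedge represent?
51%

The chart is viewed at a slight angle. The Sep slice takes up 51% of the pie.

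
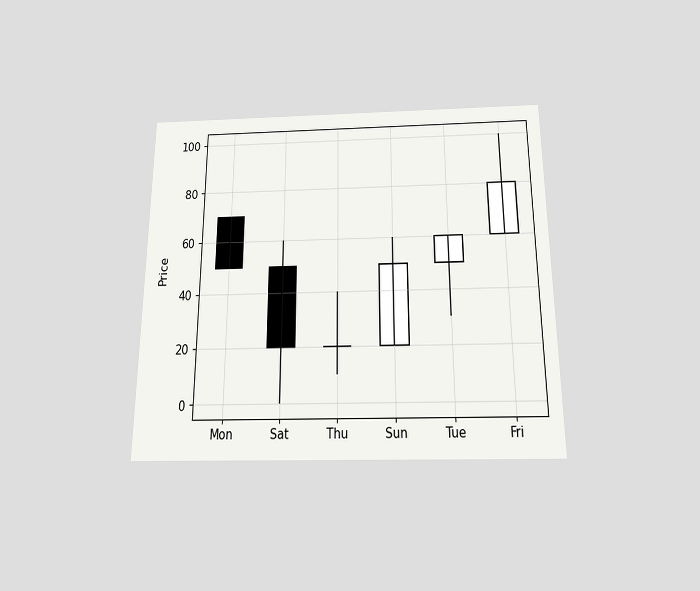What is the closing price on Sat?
20

The chart is viewed slightly from below. The Sat candle closes at 20.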